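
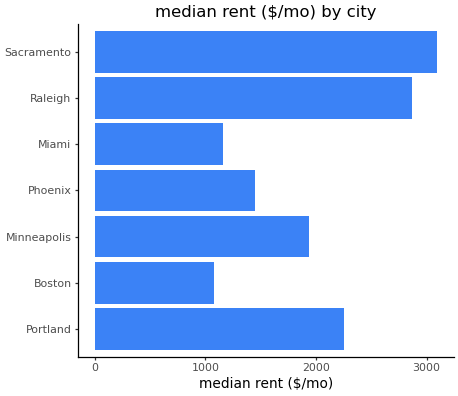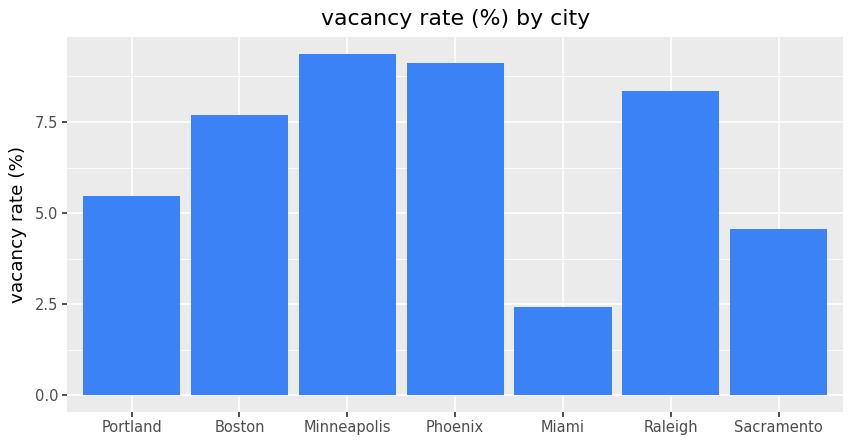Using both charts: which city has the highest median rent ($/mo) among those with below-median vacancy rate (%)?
Chart 2 median vacancy rate (%) ≈ 8; below-median cities: Portland, Miami, Sacramento. Among those, Sacramento has the highest median rent ($/mo) (≈ 3000).

Sacramento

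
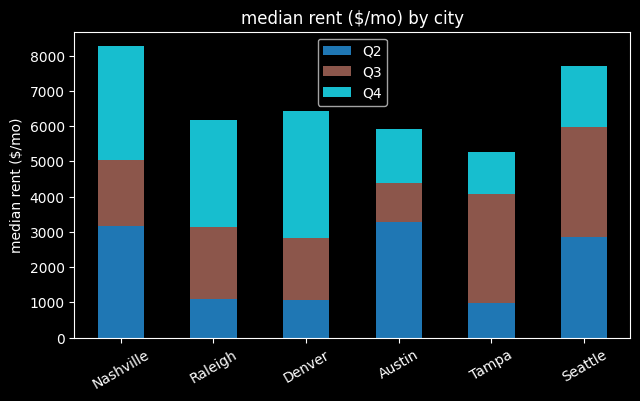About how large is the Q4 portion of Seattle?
Q4 top ≈ 8000, bottom ≈ 6000; segment ≈ 2000.

≈ 2000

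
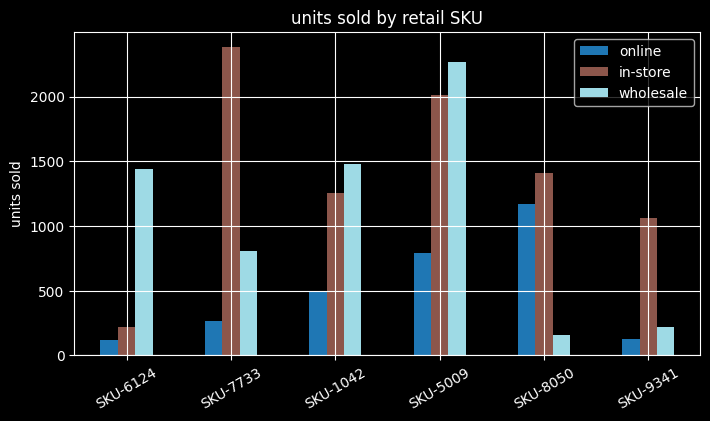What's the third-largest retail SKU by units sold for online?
Top 4 for online: SKU-8050 ≈ 1200, SKU-5009 ≈ 800, SKU-1042 ≈ 400, SKU-7733 ≈ 200.

SKU-1042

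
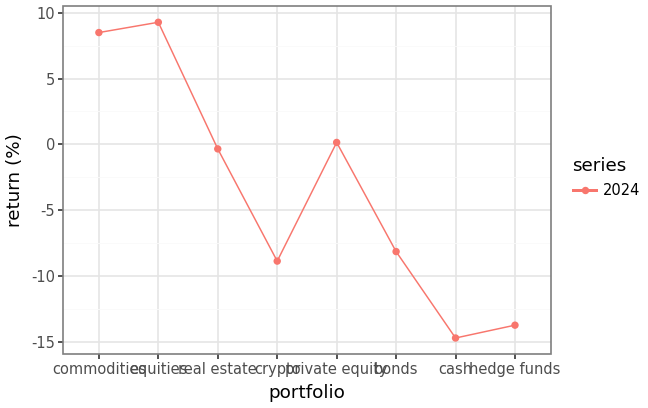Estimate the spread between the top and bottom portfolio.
≈ 24

Max equities ≈ 10, min cash ≈ -14; range ≈ 24.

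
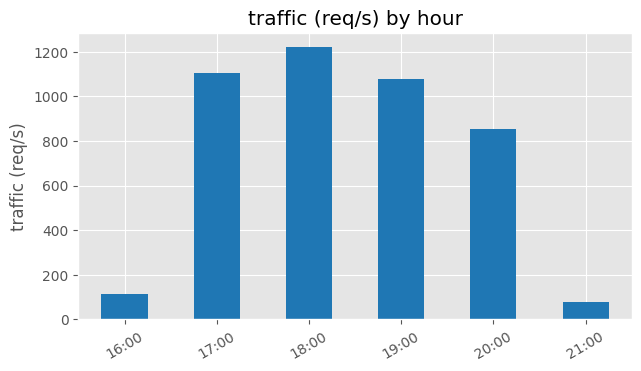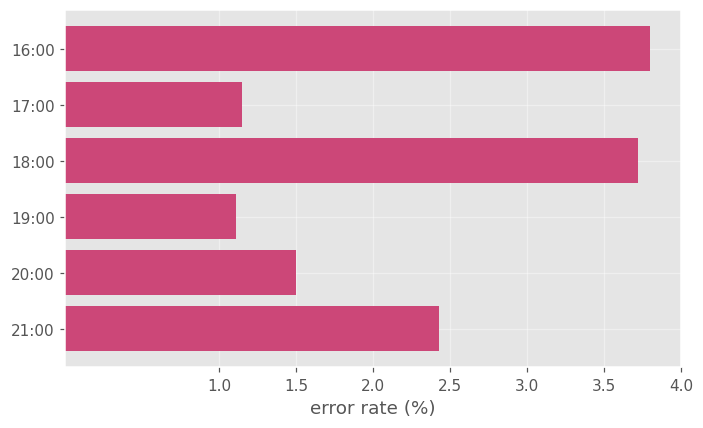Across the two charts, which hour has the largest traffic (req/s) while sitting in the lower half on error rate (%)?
Chart 2 median error rate (%) ≈ 2; below-median hours: 17:00, 19:00, 20:00. Among those, 17:00 has the highest traffic (req/s) (≈ 1200).

17:00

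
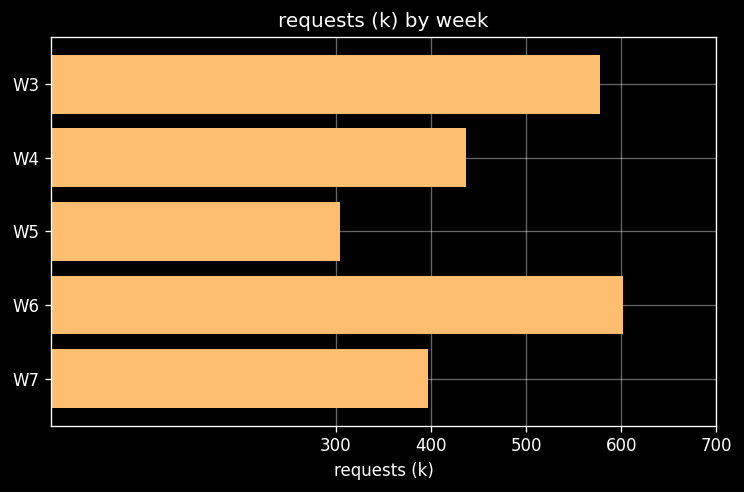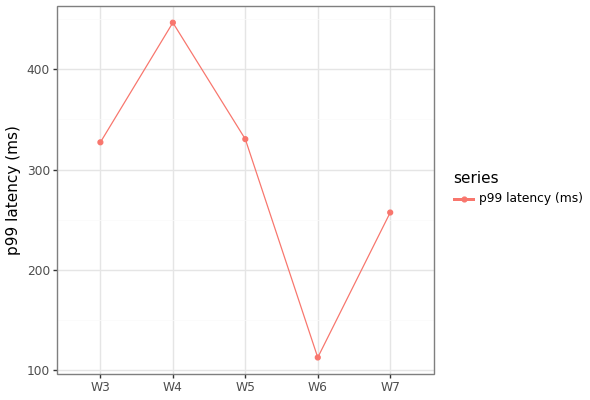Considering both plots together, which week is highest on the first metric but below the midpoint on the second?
Chart 2 median p99 latency (ms) ≈ 350; below-median weeks: W6, W7. Among those, W6 has the highest requests (k) (≈ 600).

W6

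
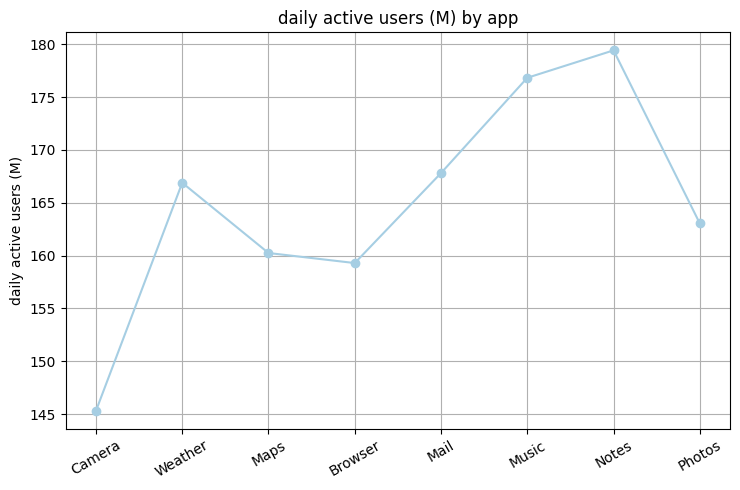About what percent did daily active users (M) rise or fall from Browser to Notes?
Browser ≈ 160, Notes ≈ 180; (180 − 160) / 160 ≈ +12.5%.

≈ +12.5%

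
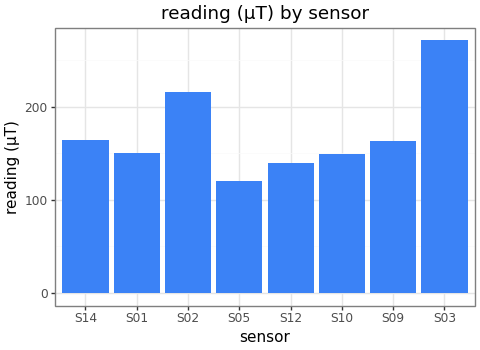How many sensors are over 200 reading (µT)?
2

Above 200: S02, S03.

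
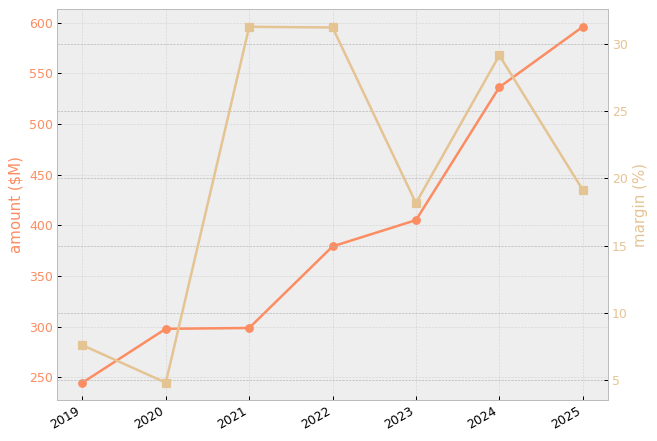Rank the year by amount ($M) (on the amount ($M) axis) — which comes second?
Top 3 (on the amount ($M) axis): 2025 ≈ 600, 2024 ≈ 550, 2023 ≈ 400.

2024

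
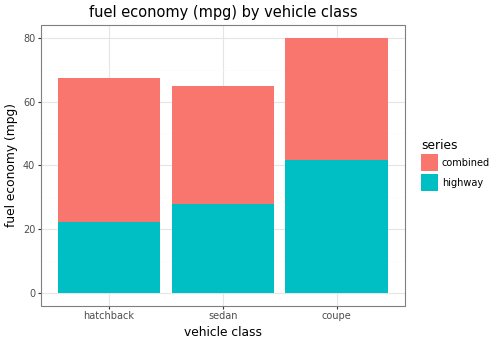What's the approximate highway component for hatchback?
≈ 20

highway top ≈ 20, bottom ≈ 0; segment ≈ 20.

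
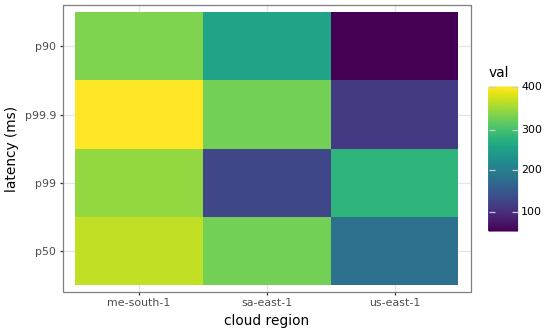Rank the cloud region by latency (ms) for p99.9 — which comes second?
sa-east-1

Top 3 for p99.9: me-south-1 ≈ 400, sa-east-1 ≈ 350, us-east-1 ≈ 100.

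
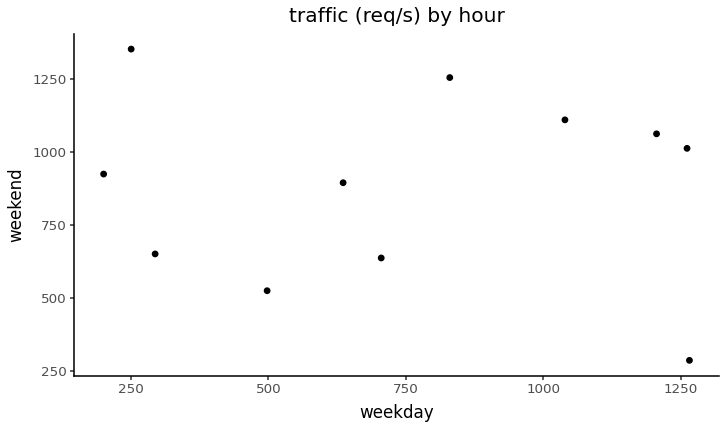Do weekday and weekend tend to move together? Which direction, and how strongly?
no clear correlation

Points are roughly uncorrelated; weak (|r| ≈ 0.1).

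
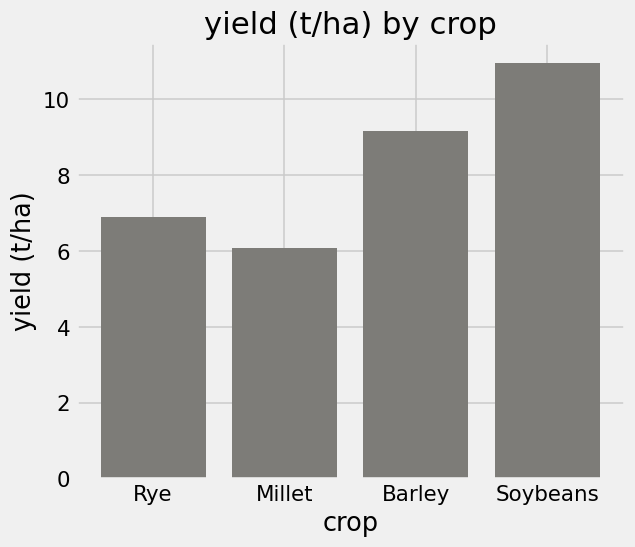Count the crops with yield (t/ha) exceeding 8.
Above 8: Barley, Soybeans.

2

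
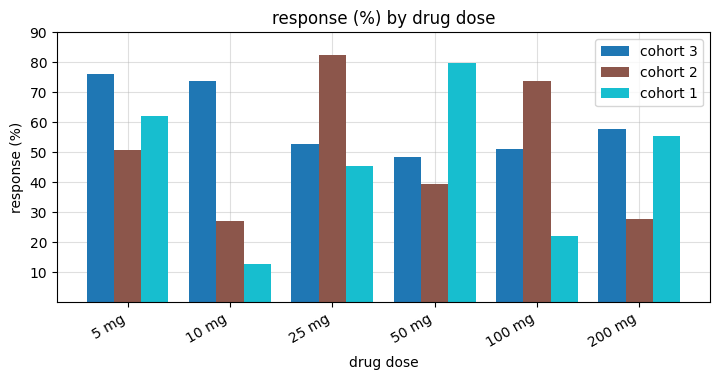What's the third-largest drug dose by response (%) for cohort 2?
Top 4 for cohort 2: 25 mg ≈ 80, 100 mg ≈ 70, 5 mg ≈ 50, 50 mg ≈ 40.

5 mg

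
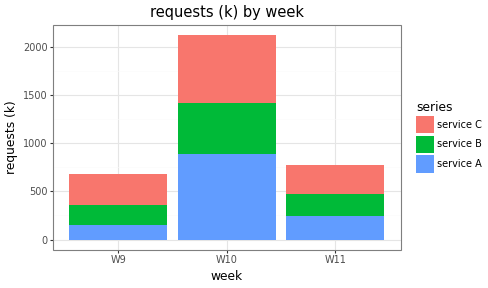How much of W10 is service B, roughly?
service B top ≈ 1400, bottom ≈ 800; segment ≈ 600.

≈ 600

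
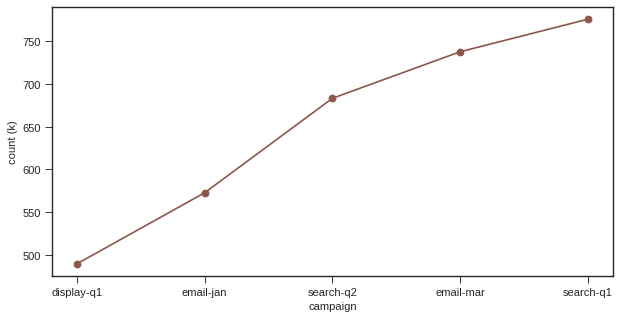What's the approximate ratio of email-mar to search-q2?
≈ 1.11×

email-mar ≈ 750, search-q2 ≈ 675; 750/675 ≈ 1.11.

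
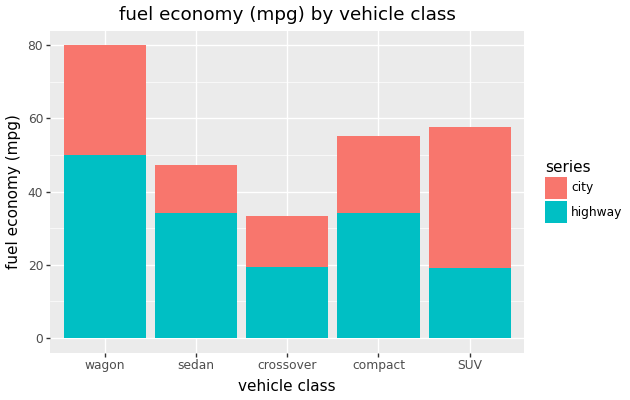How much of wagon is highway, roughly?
≈ 50

highway top ≈ 50, bottom ≈ 0; segment ≈ 50.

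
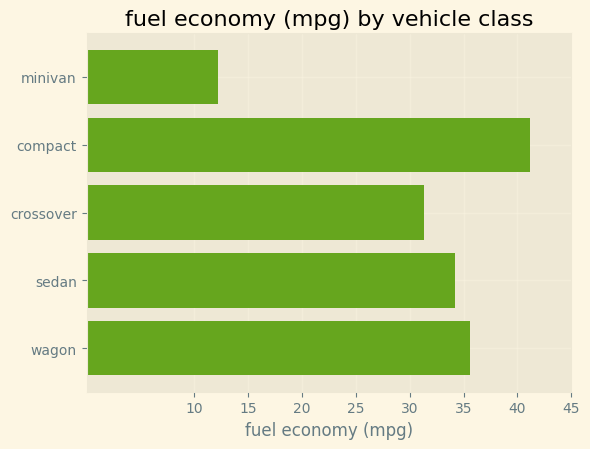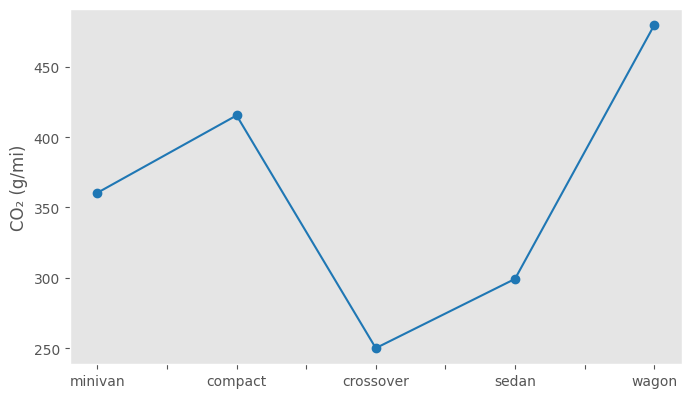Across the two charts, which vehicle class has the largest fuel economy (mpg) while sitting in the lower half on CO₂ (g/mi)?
sedan

Chart 2 median CO₂ (g/mi) ≈ 350; below-median vehicle classes: crossover, sedan. Among those, sedan has the highest fuel economy (mpg) (≈ 35).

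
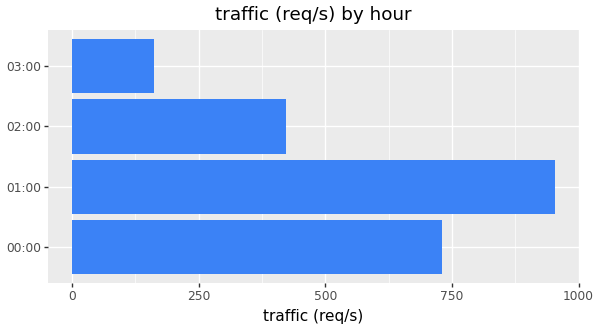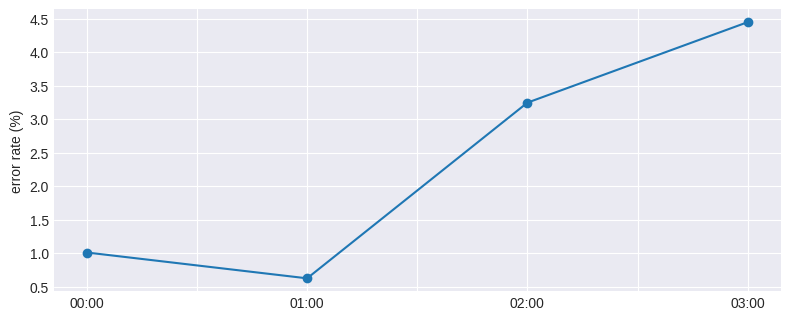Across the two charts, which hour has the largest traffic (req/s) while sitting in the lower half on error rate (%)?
01:00

Chart 2 median error rate (%) ≈ 2; below-median hours: 00:00, 01:00. Among those, 01:00 has the highest traffic (req/s) (≈ 1000).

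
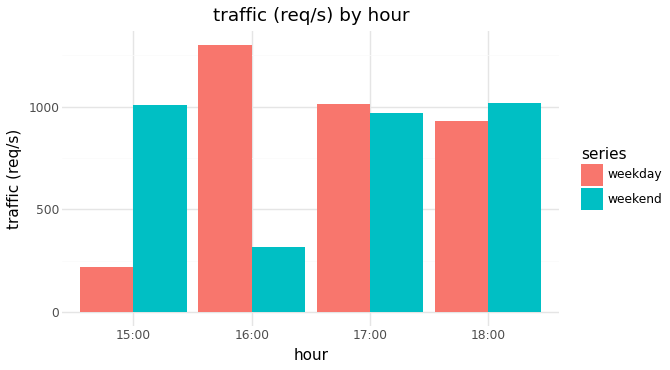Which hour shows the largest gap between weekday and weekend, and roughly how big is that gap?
16:00, ≈ 1000 req/s

16:00: weekday ≈ 1400, weekend ≈ 400 → gap ≈ 1000. Next-largest (15:00) is only ≈ 800.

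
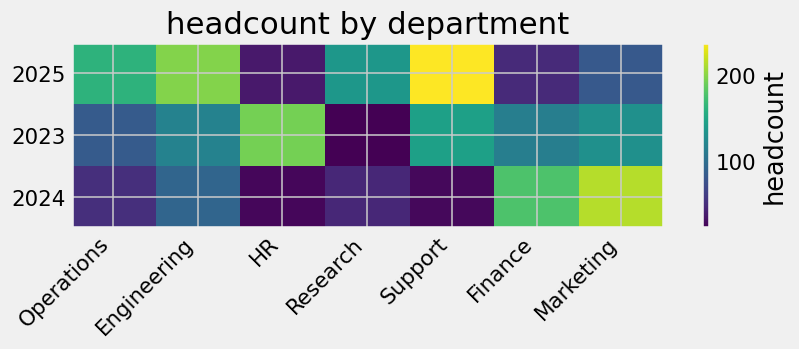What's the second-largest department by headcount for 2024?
Top 3 for 2024: Marketing ≈ 220, Finance ≈ 180, Engineering ≈ 100.

Finance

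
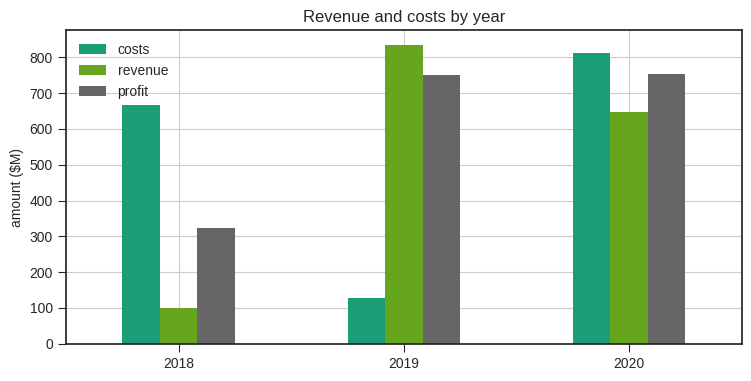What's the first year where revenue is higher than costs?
2018: revenue ≈ 100 vs costs ≈ 700 (not yet); 2019: revenue ≈ 800 vs costs ≈ 100 (first crossover).

2019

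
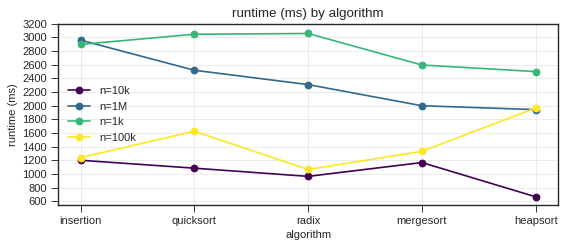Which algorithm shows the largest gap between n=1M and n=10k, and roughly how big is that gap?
insertion: n=1M ≈ 3000, n=10k ≈ 1200 → gap ≈ 1800. Next-largest (quicksort) is only ≈ 1600.

insertion, ≈ 1800 ms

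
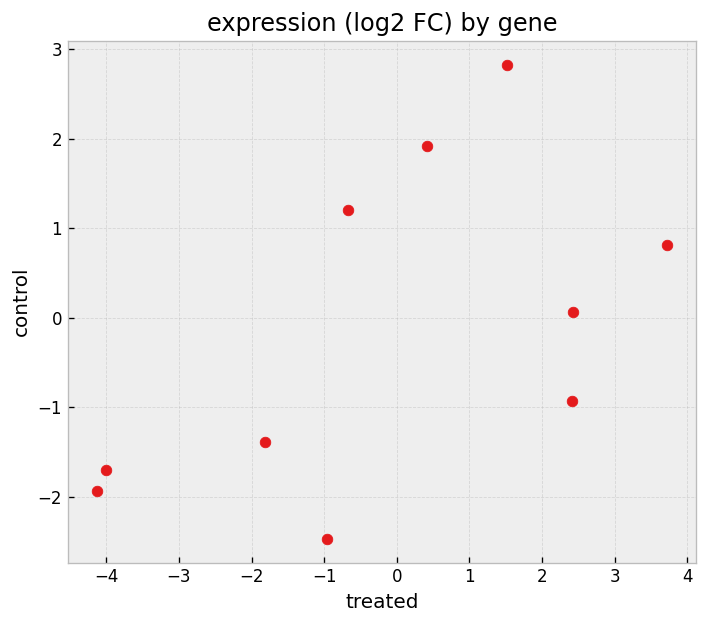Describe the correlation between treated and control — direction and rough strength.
positive, moderate

Points are positively correlated; moderate (|r| ≈ 0.6).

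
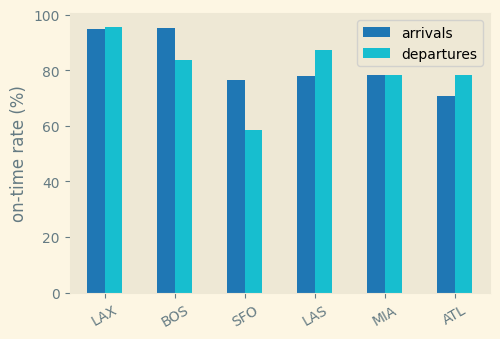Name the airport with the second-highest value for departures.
LAS

Top 3 for departures: LAX ≈ 100, LAS ≈ 90, BOS ≈ 80.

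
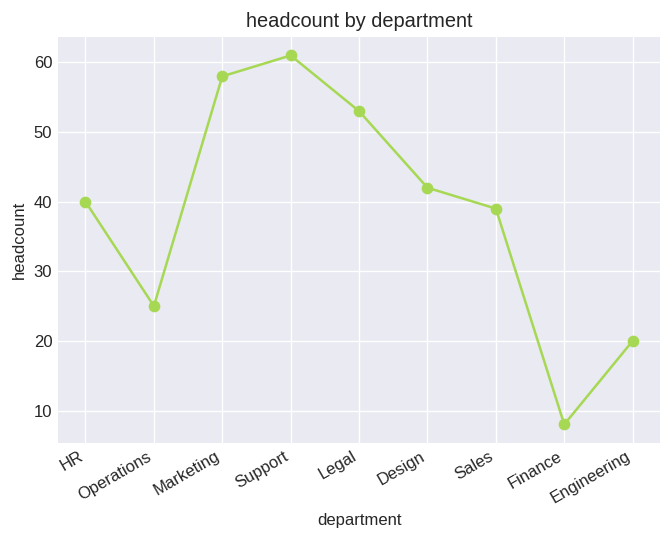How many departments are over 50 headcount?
Above 50: Marketing, Support, Legal.

3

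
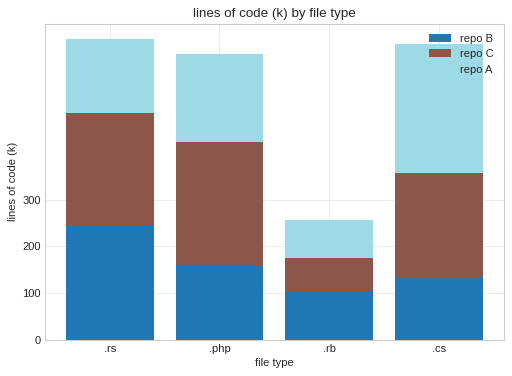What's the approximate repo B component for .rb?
repo B top ≈ 100, bottom ≈ 0; segment ≈ 100.

≈ 100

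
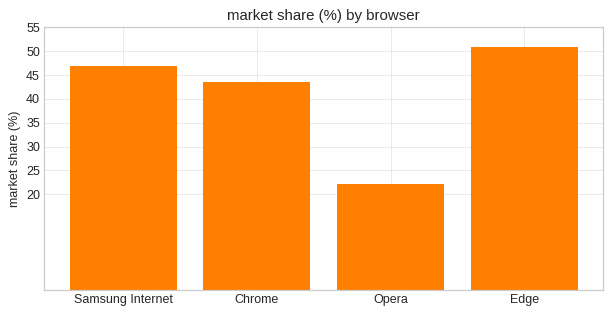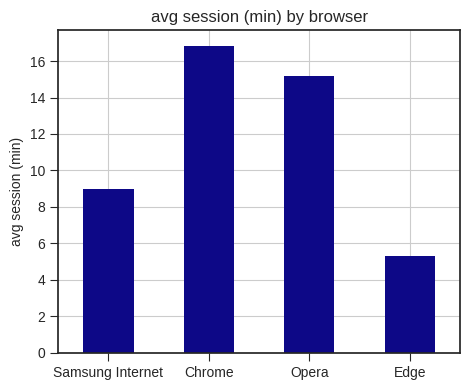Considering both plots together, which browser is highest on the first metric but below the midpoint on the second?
Chart 2 median avg session (min) ≈ 12; below-median browsers: Samsung Internet, Edge. Among those, Edge has the highest market share (%) (≈ 50).

Edge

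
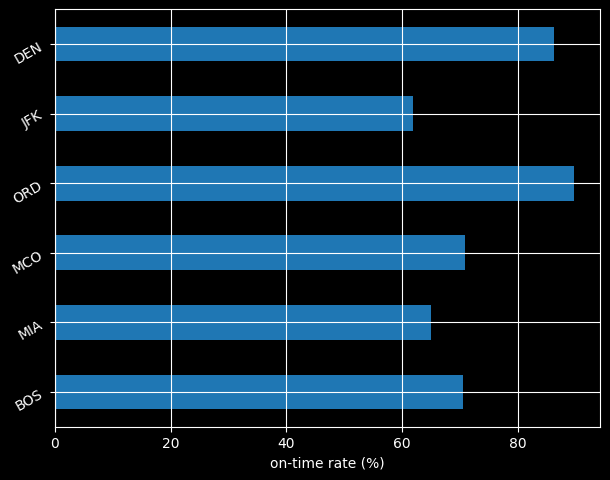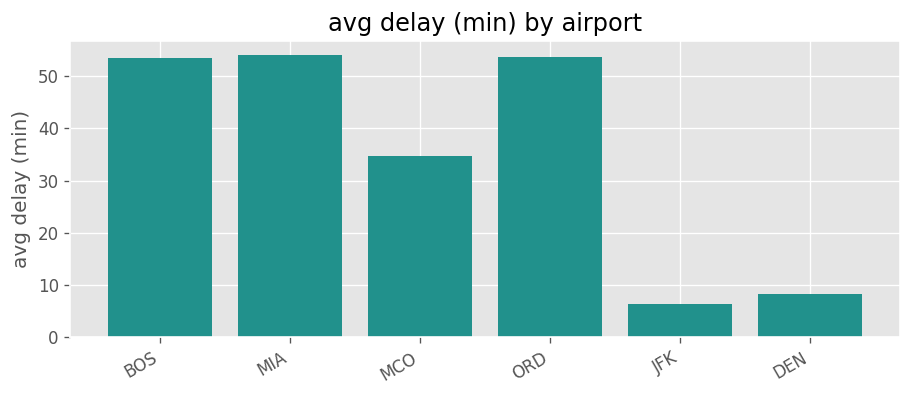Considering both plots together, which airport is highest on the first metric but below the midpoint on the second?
Chart 2 median avg delay (min) ≈ 45; below-median airports: MCO, JFK, DEN. Among those, DEN has the highest on-time rate (%) (≈ 90).

DEN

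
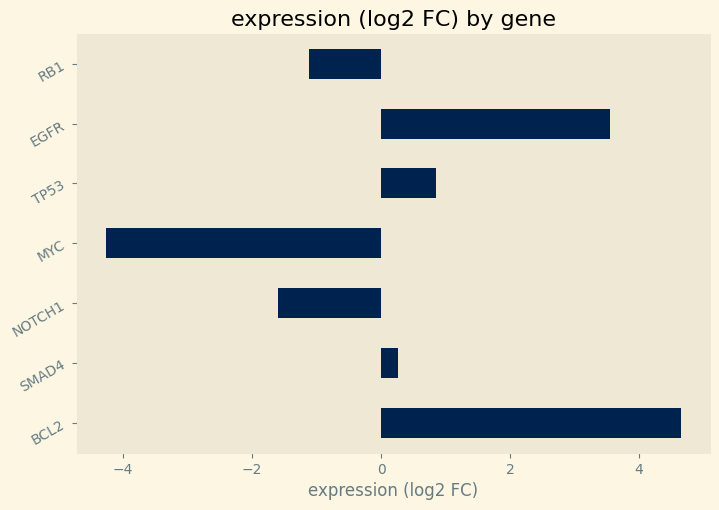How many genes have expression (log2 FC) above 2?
Above 2: BCL2, EGFR.

2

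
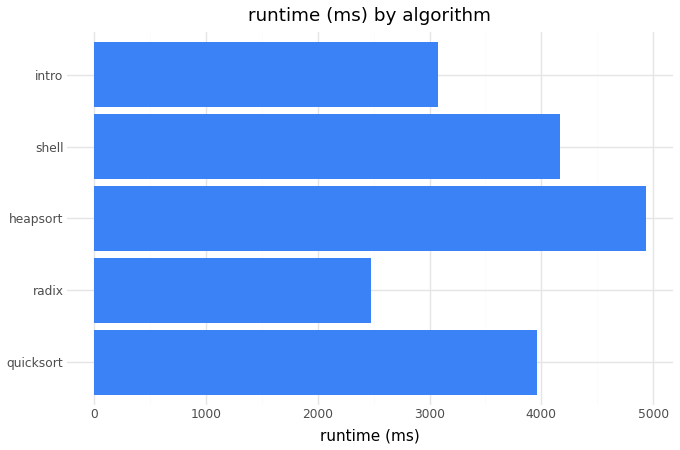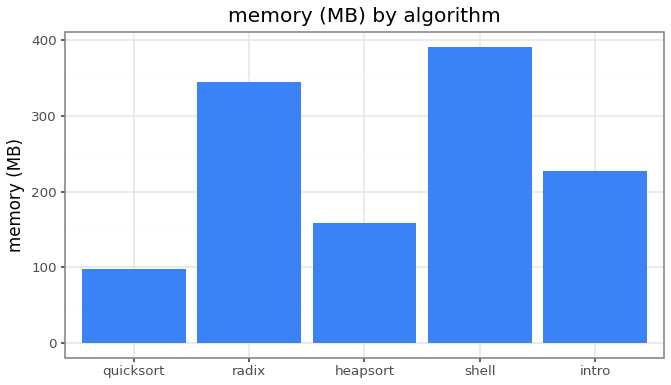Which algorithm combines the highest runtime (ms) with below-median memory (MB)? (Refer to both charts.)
Chart 2 median memory (MB) ≈ 250; below-median algorithms: quicksort, heapsort. Among those, heapsort has the highest runtime (ms) (≈ 5000).

heapsort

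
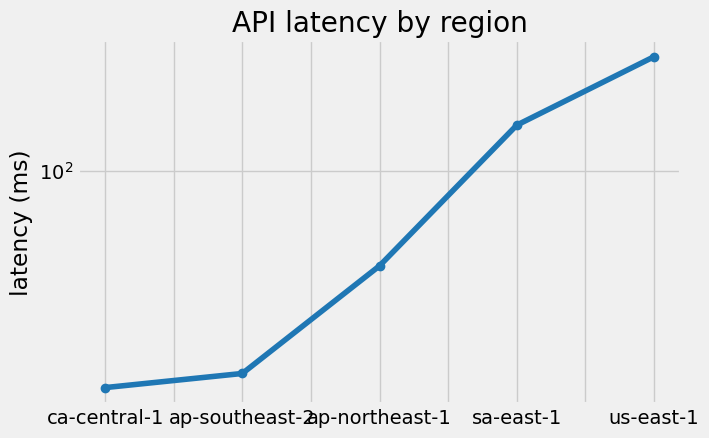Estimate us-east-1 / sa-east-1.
≈ 1.57×

us-east-1 ≈ 220, sa-east-1 ≈ 140; 220/140 ≈ 1.57.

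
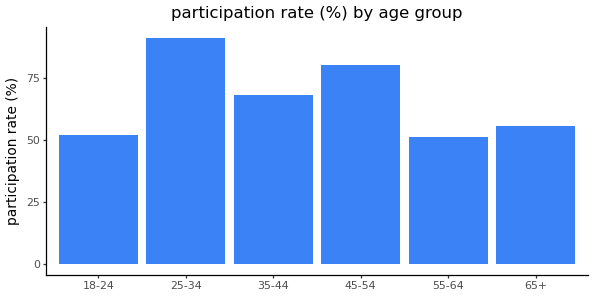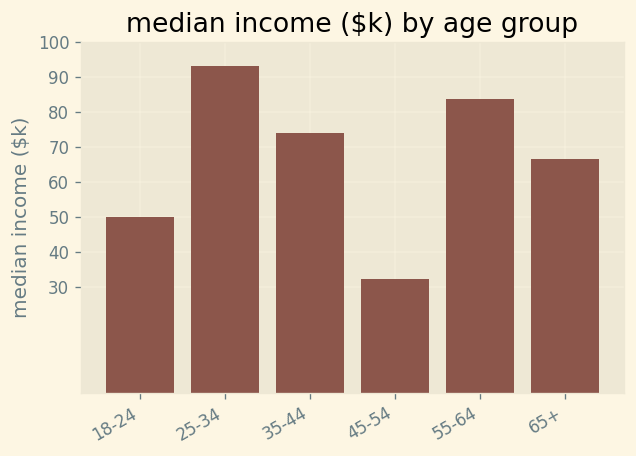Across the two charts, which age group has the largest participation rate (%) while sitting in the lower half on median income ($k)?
45-54

Chart 2 median median income ($k) ≈ 70; below-median age groups: 18-24, 45-54, 65+. Among those, 45-54 has the highest participation rate (%) (≈ 80).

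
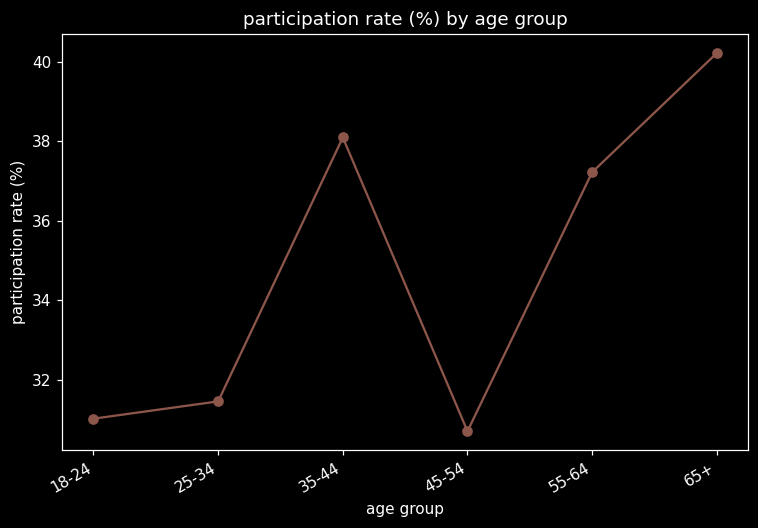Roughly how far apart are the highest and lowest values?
Max 65+ ≈ 40, min 45-54 ≈ 31; range ≈ 9.

≈ 9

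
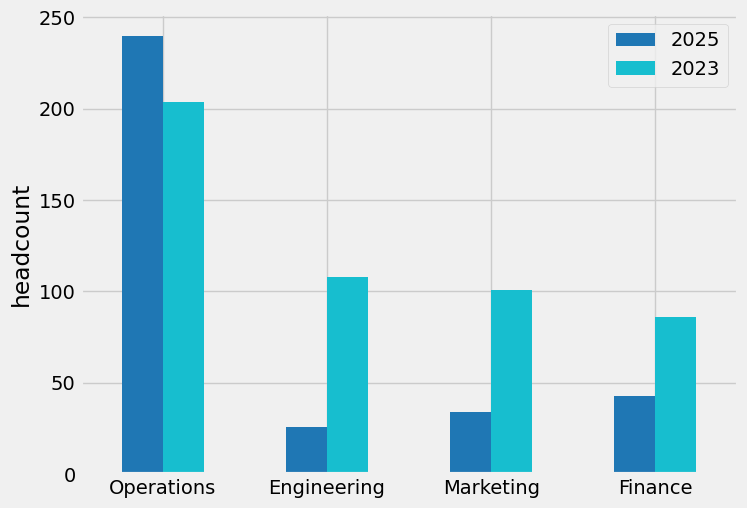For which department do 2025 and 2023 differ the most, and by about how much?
Engineering, ≈ 80

Engineering: 2025 ≈ 20, 2023 ≈ 100 → gap ≈ 80. Next-largest (Marketing) is only ≈ 60.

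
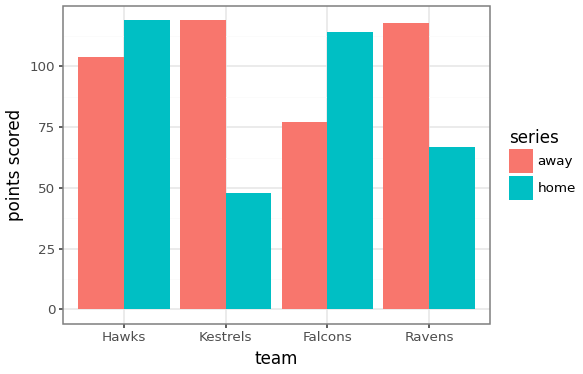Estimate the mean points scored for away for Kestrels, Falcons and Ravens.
≈ 107

(120 + 80 + 120) / 3 ≈ 107.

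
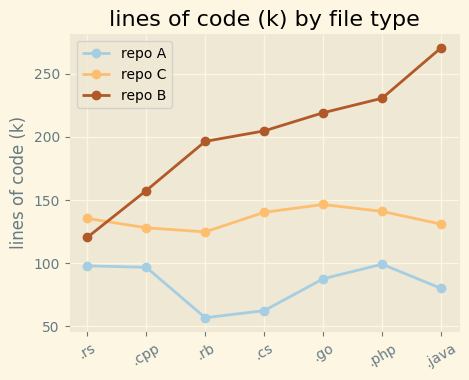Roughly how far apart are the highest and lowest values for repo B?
Max .java ≈ 280, min .rs ≈ 120; range ≈ 160.

≈ 160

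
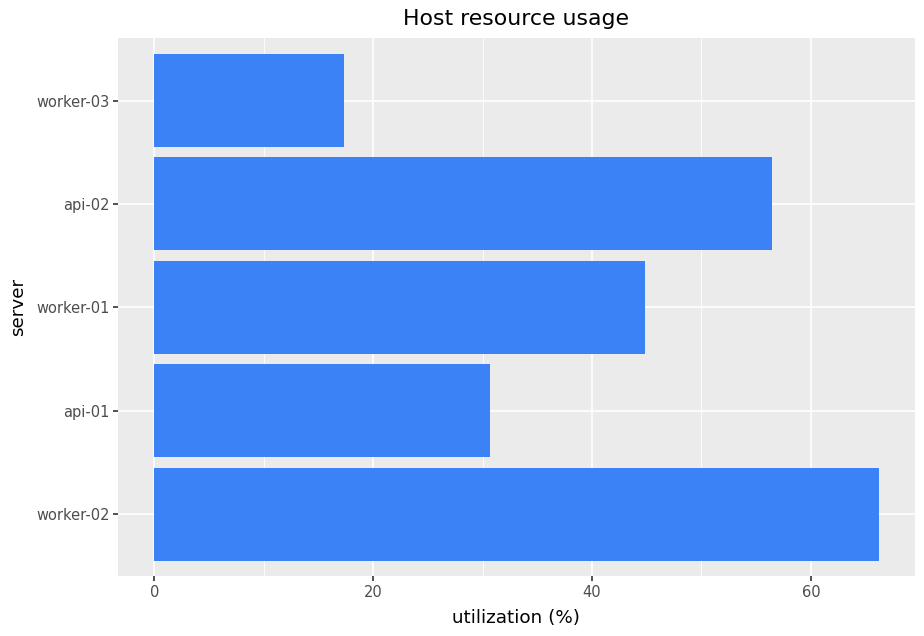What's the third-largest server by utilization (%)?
Top 4: worker-02 ≈ 70, api-02 ≈ 60, worker-01 ≈ 40, api-01 ≈ 30.

worker-01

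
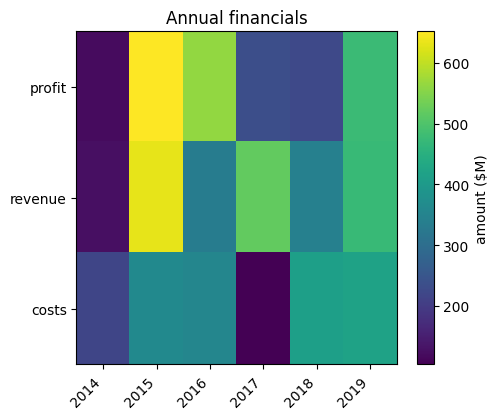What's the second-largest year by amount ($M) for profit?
Top 3 for profit: 2015 ≈ 650, 2016 ≈ 550, 2019 ≈ 500.

2016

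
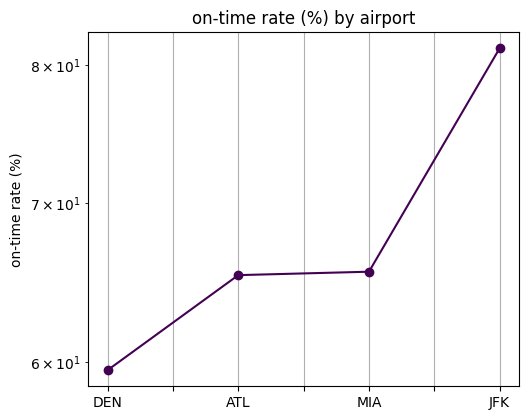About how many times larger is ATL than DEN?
ATL ≈ 66, DEN ≈ 60; 66/60 ≈ 1.1.

≈ 1.1×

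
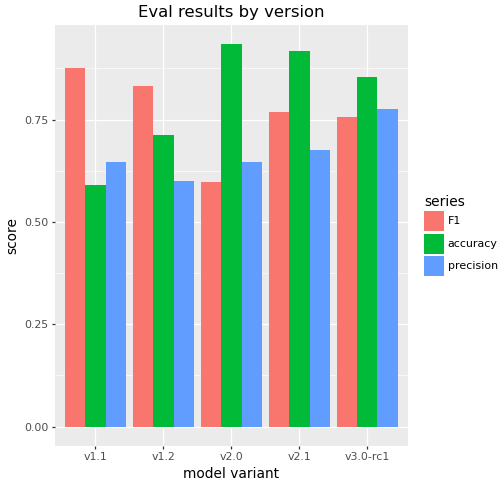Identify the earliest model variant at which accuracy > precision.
v1.1: accuracy ≈ 0.6 vs precision ≈ 0.6 (not yet); v1.2: accuracy ≈ 0.7 vs precision ≈ 0.6 (first crossover).

v1.2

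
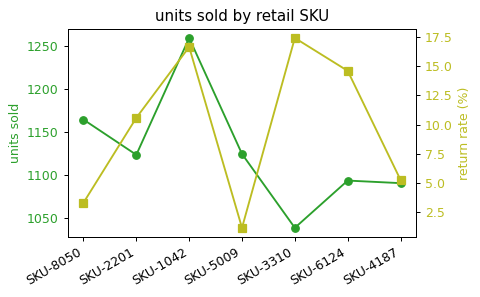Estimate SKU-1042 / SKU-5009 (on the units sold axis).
≈ 1.12×

SKU-1042 ≈ 1260, SKU-5009 ≈ 1120; 1260/1120 ≈ 1.12.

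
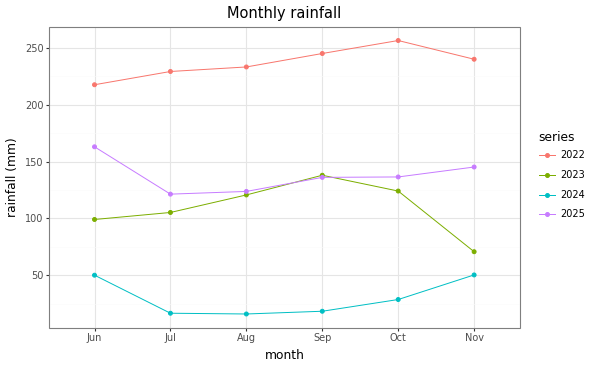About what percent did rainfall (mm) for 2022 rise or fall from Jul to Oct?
Jul ≈ 225, Oct ≈ 250; (250 − 225) / 225 ≈ +11.1%.

≈ +11.1%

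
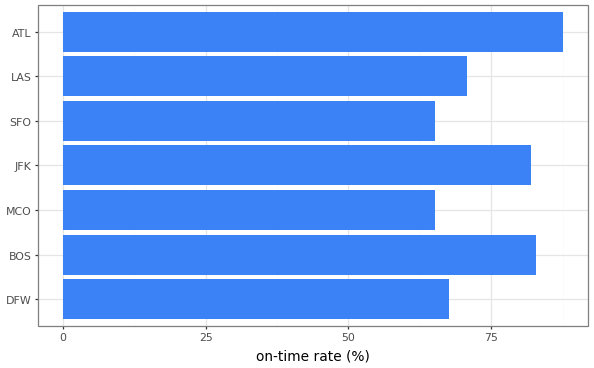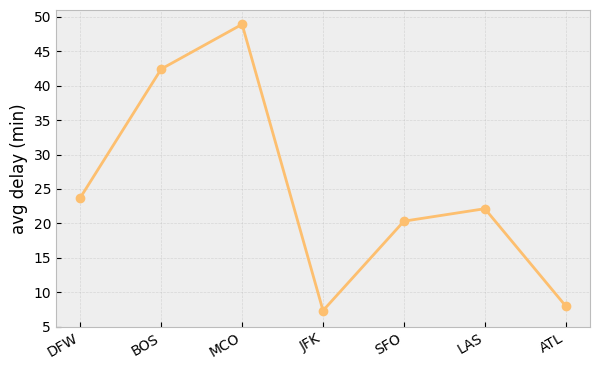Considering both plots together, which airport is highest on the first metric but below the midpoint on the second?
ATL

Chart 2 median avg delay (min) ≈ 20; below-median airports: JFK, SFO, ATL. Among those, ATL has the highest on-time rate (%) (≈ 90).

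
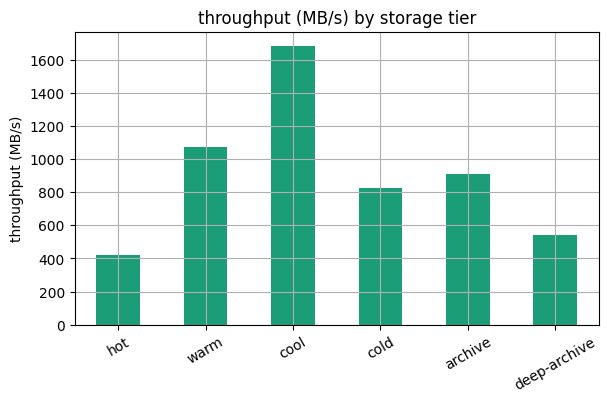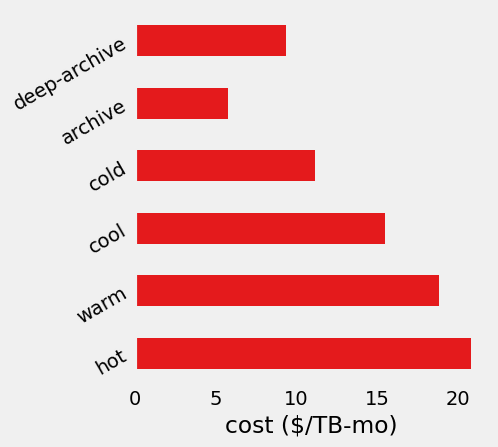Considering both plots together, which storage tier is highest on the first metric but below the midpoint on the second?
archive

Chart 2 median cost ($/TB-mo) ≈ 14; below-median storage tiers: cold, archive, deep-archive. Among those, archive has the highest throughput (MB/s) (≈ 1000).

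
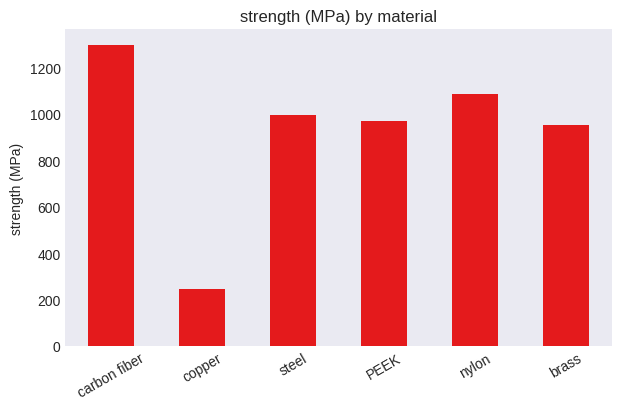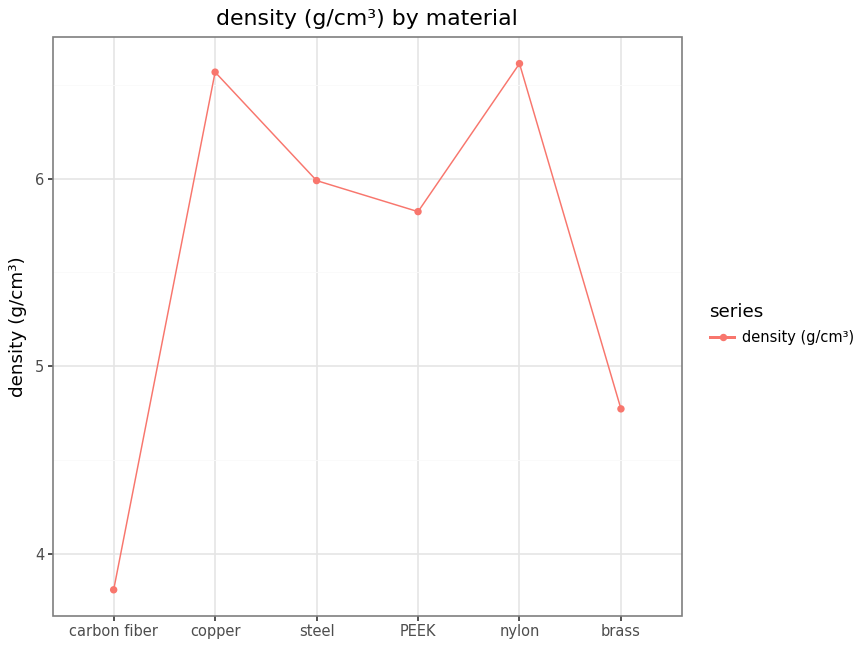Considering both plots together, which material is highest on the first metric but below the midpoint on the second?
carbon fiber

Chart 2 median density (g/cm³) ≈ 6; below-median materials: carbon fiber, PEEK, brass. Among those, carbon fiber has the highest strength (MPa) (≈ 1200).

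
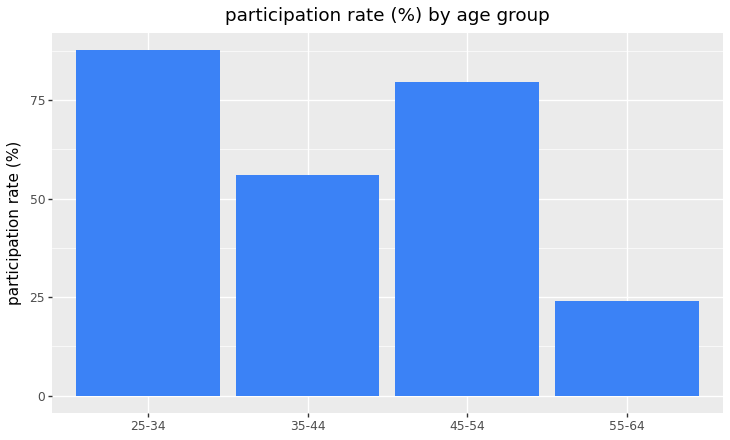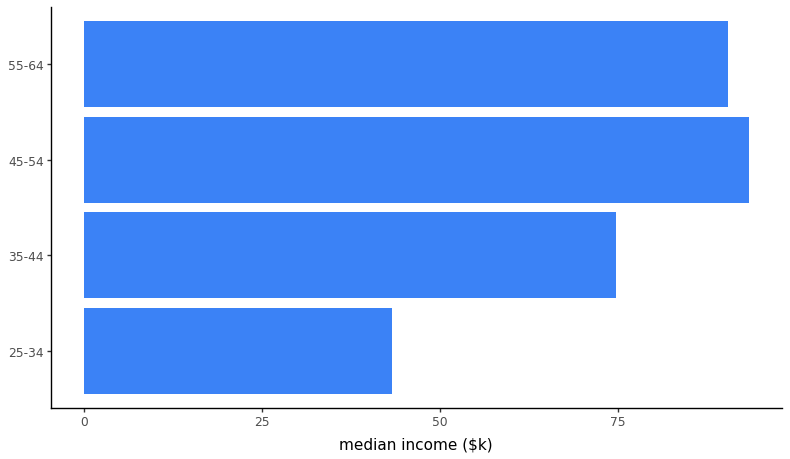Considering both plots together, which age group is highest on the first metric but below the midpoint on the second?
25-34

Chart 2 median median income ($k) ≈ 80; below-median age groups: 25-34, 35-44. Among those, 25-34 has the highest participation rate (%) (≈ 90).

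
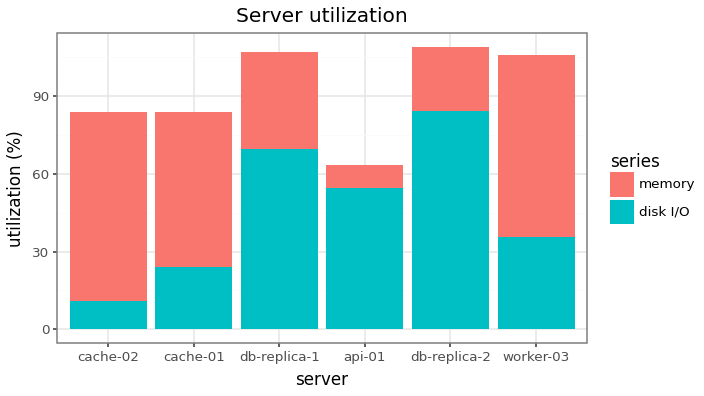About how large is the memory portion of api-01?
memory top ≈ 60, bottom ≈ 50; segment ≈ 10.

≈ 10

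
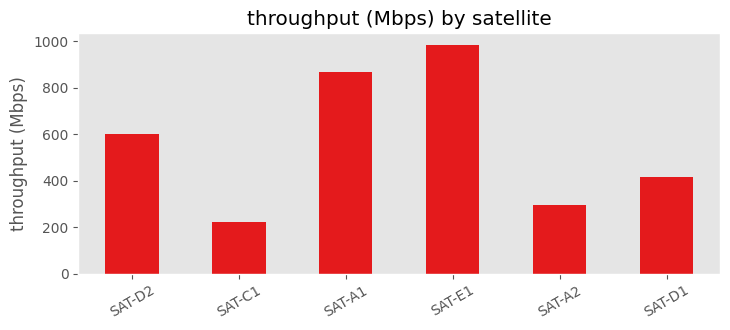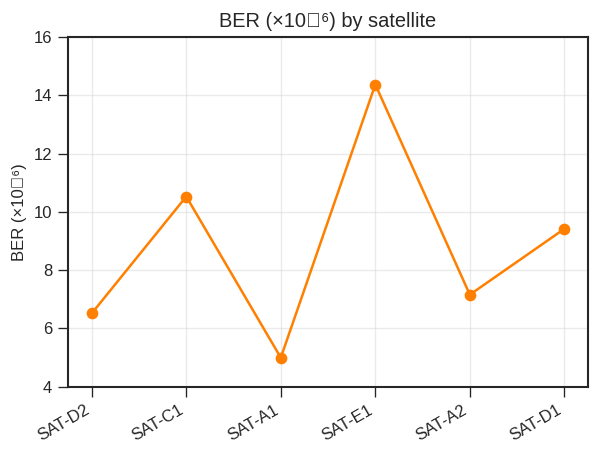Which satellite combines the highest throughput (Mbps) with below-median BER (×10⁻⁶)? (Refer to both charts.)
SAT-A1

Chart 2 median BER (×10⁻⁶) ≈ 8; below-median satellites: SAT-D2, SAT-A1, SAT-A2. Among those, SAT-A1 has the highest throughput (Mbps) (≈ 900).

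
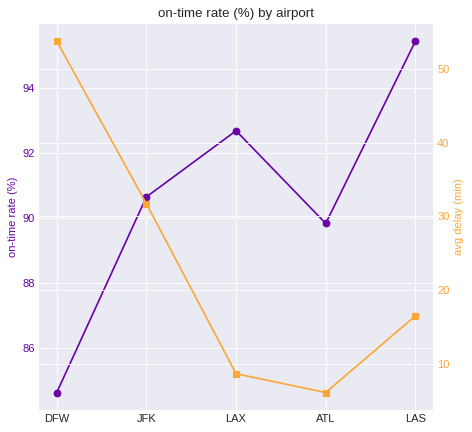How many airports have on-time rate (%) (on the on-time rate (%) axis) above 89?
Above 89: JFK, LAX, ATL, LAS.

4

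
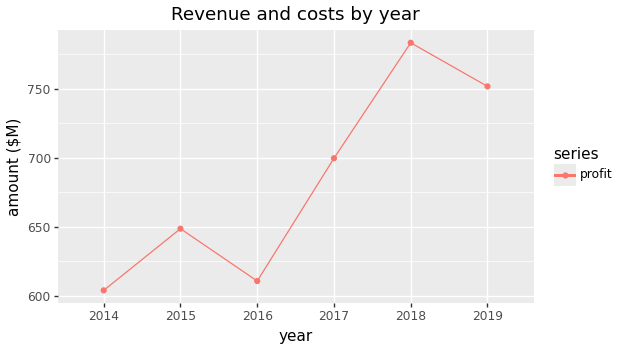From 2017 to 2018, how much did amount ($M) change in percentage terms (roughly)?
≈ +11.4%

2017 ≈ 700, 2018 ≈ 780; (780 − 700) / 700 ≈ +11.4%.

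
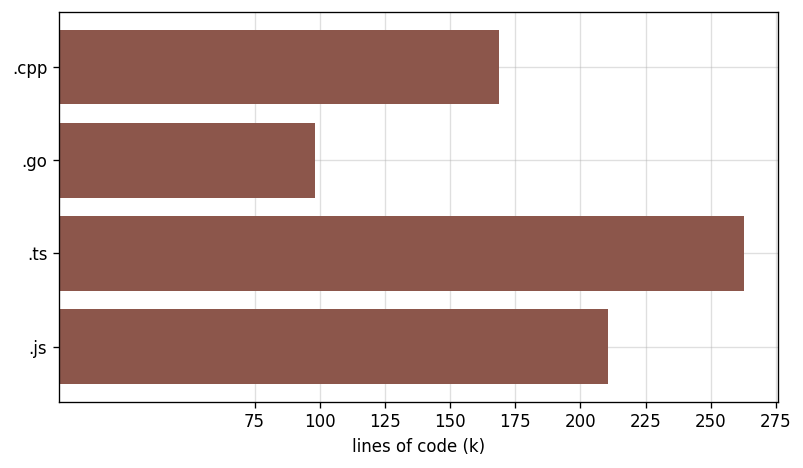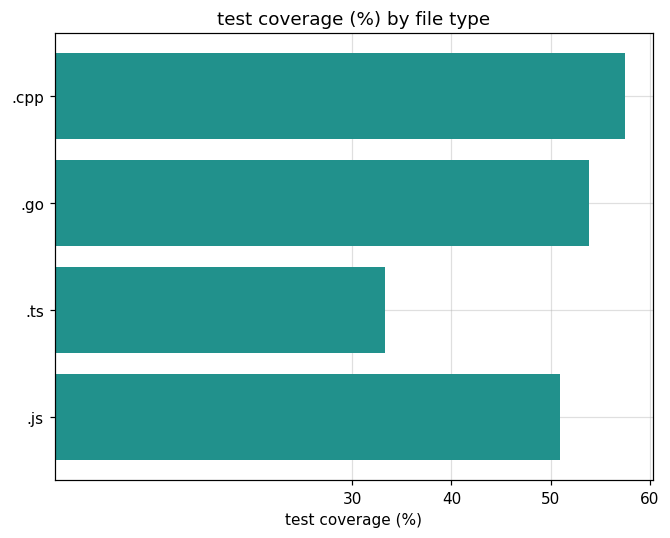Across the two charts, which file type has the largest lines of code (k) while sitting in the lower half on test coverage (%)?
Chart 2 median test coverage (%) ≈ 50; below-median file types: .ts, .js. Among those, .ts has the highest lines of code (k) (≈ 275).

.ts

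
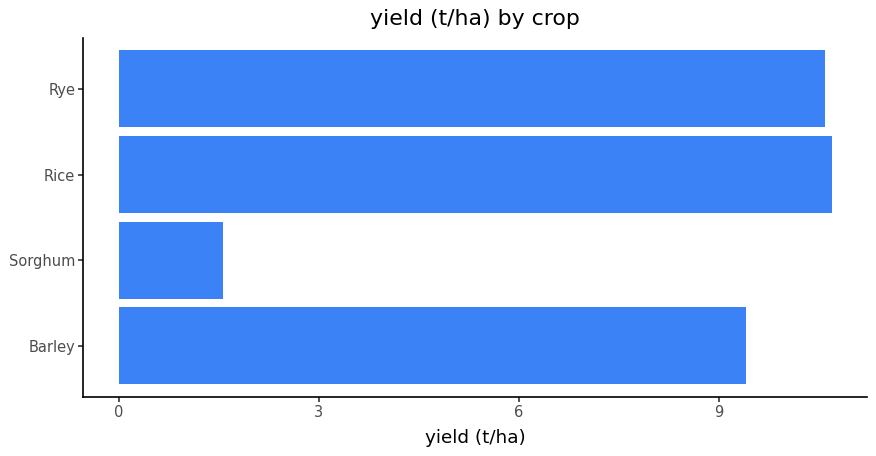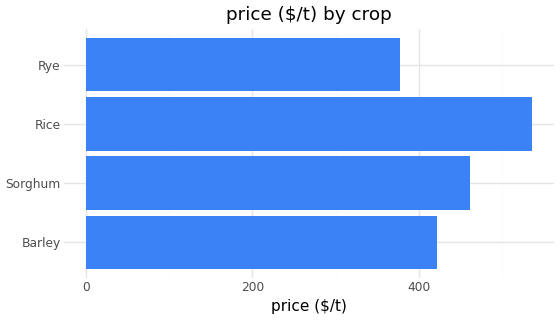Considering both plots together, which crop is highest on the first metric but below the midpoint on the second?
Rye

Chart 2 median price ($/t) ≈ 450; below-median crops: Barley, Rye. Among those, Rye has the highest yield (t/ha) (≈ 11).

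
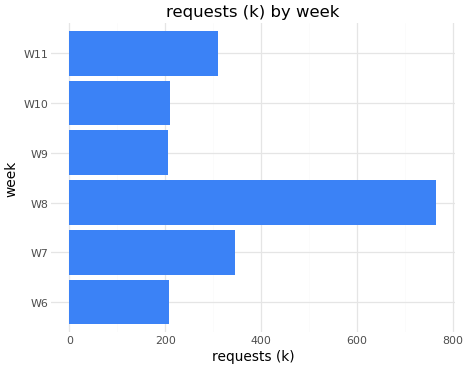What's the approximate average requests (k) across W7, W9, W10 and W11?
≈ 250

(300 + 200 + 200 + 300) / 4 ≈ 250.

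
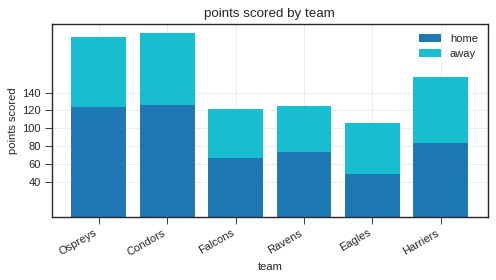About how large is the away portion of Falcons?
away top ≈ 120, bottom ≈ 60; segment ≈ 60.

≈ 60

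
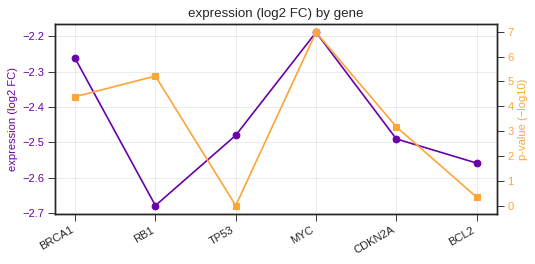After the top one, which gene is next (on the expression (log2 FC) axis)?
BRCA1

Top 3 (on the expression (log2 FC) axis): MYC ≈ -2.20, BRCA1 ≈ -2.25, TP53 ≈ -2.50.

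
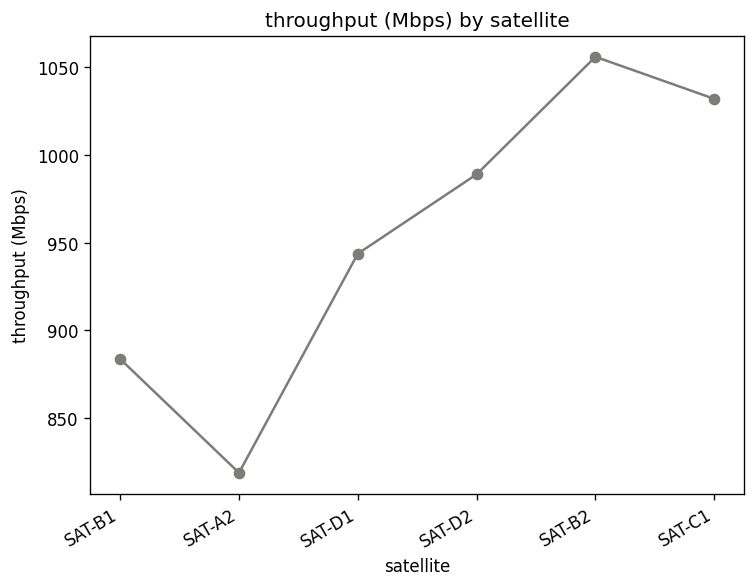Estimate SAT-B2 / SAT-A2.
≈ 1.29×

SAT-B2 ≈ 1060, SAT-A2 ≈ 820; 1060/820 ≈ 1.29.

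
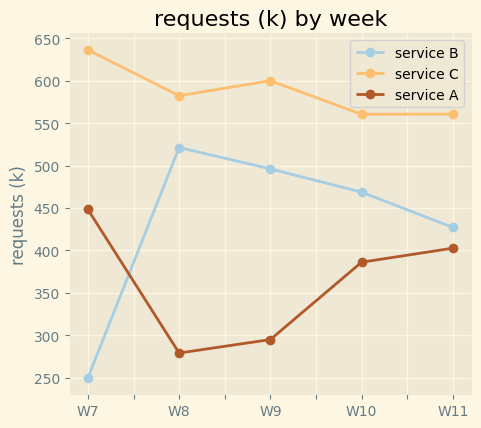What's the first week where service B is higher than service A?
W8

W7: service B ≈ 250 vs service A ≈ 450 (not yet); W8: service B ≈ 500 vs service A ≈ 300 (first crossover).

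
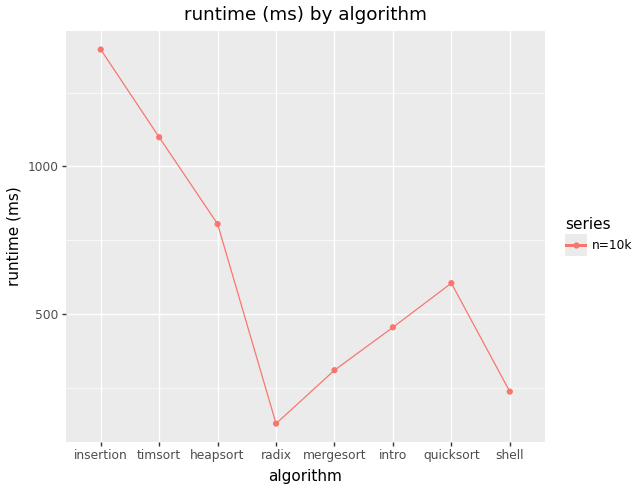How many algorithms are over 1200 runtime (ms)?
Above 1200: insertion.

1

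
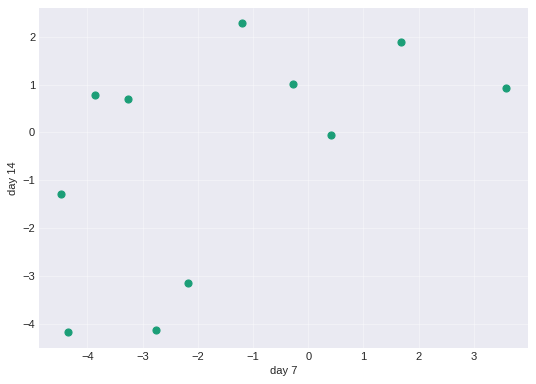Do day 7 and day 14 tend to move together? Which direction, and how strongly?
Points are positively correlated; moderate (|r| ≈ 0.5).

positive, moderate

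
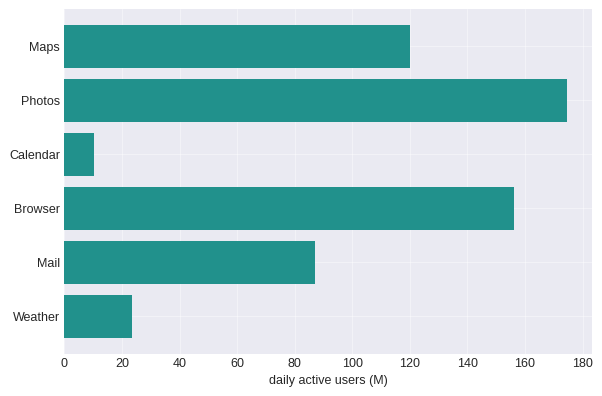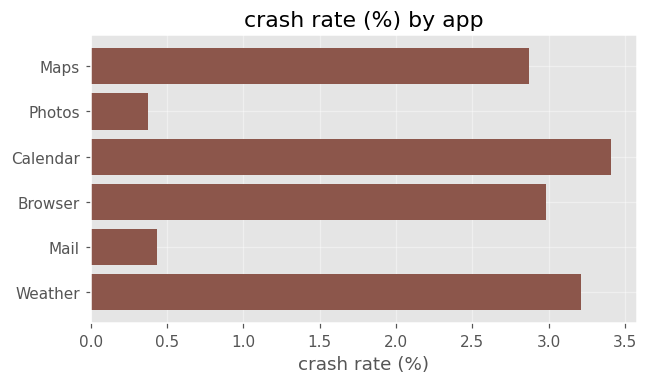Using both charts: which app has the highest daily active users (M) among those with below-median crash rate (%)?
Photos

Chart 2 median crash rate (%) ≈ 3; below-median apps: Maps, Photos, Mail. Among those, Photos has the highest daily active users (M) (≈ 180).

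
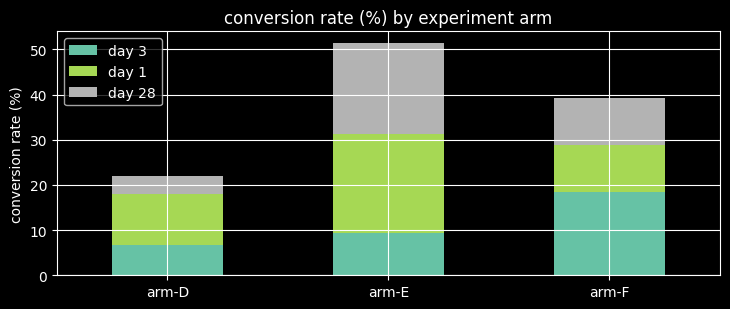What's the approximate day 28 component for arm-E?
day 28 top ≈ 50, bottom ≈ 30; segment ≈ 20.

≈ 20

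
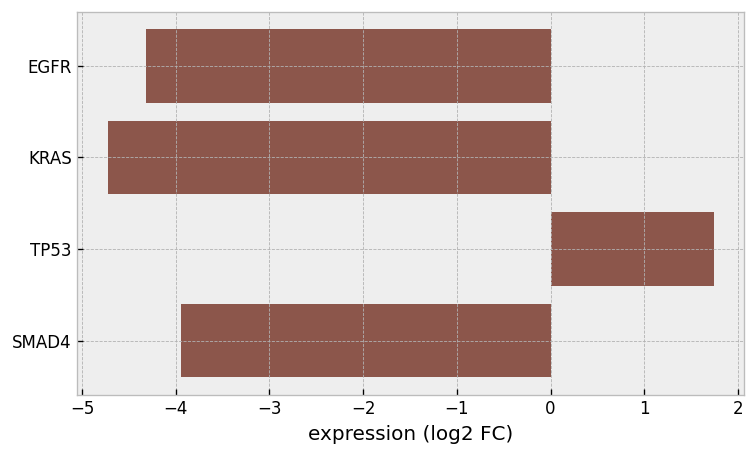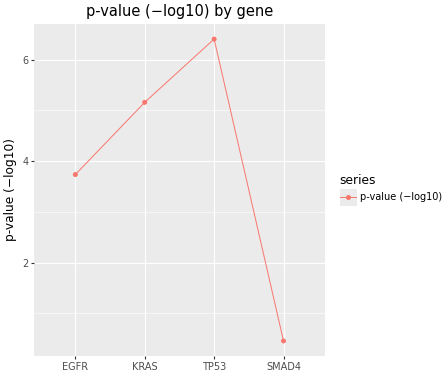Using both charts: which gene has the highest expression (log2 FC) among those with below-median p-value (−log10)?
SMAD4

Chart 2 median p-value (−log10) ≈ 4; below-median genes: EGFR, SMAD4. Among those, SMAD4 has the highest expression (log2 FC) (≈ -4).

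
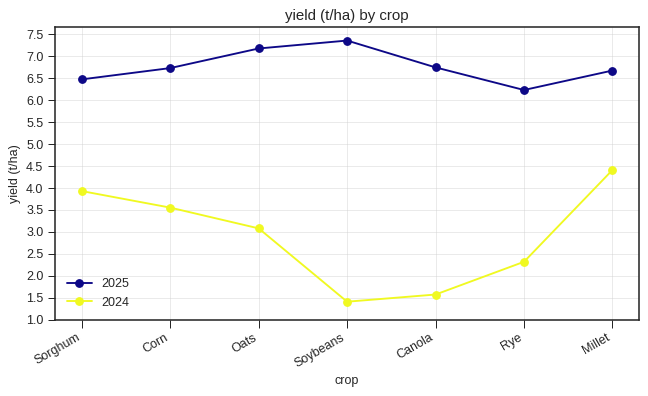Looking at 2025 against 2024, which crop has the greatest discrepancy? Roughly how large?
Soybeans, ≈ 6.0 t/ha

Soybeans: 2025 ≈ 7.5, 2024 ≈ 1.5 → gap ≈ 6.0. Next-largest (Canola) is only ≈ 5.0.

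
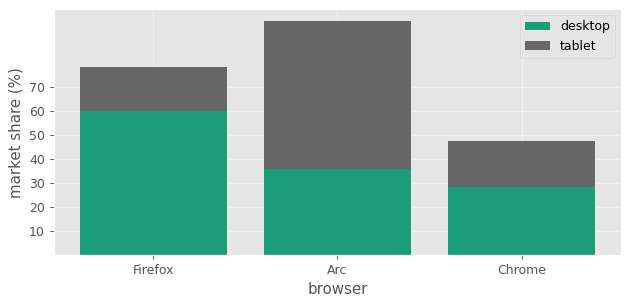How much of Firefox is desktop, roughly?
≈ 60

desktop top ≈ 60, bottom ≈ 0; segment ≈ 60.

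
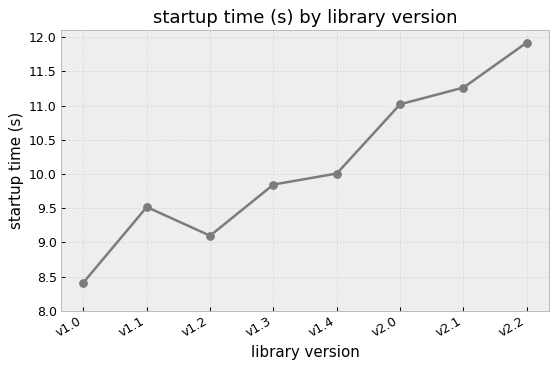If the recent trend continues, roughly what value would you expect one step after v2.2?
≈ 12.5

Last three: 11.0, 11.5, 12.0 → slope ≈ 0.5/step → next ≈ 12.5.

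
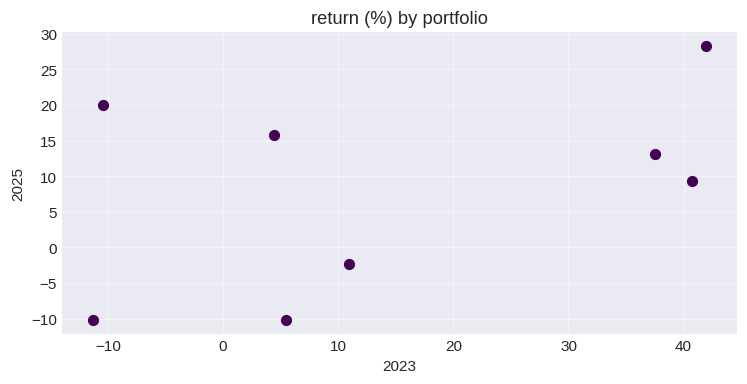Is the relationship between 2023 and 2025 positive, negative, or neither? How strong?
positive, moderate

Points are positively correlated; moderate (|r| ≈ 0.5).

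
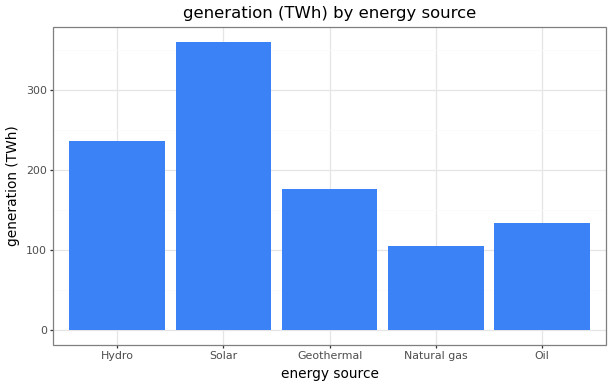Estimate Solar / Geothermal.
Solar ≈ 350, Geothermal ≈ 200; 350/200 ≈ 1.75.

≈ 1.75×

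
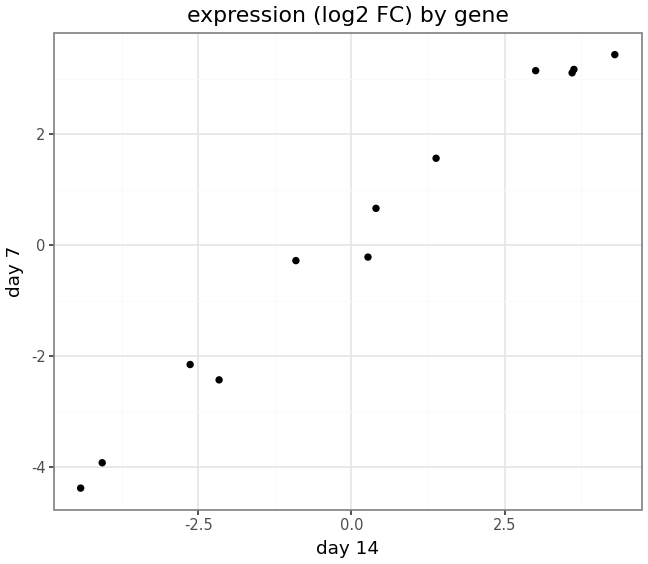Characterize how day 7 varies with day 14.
Points are positively correlated; strong (|r| ≈ 1.0).

positive, strong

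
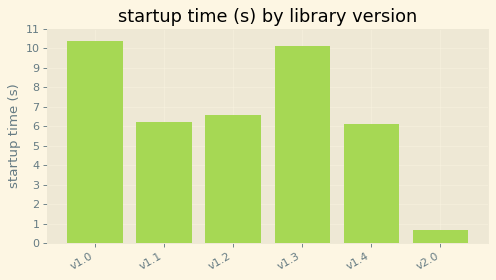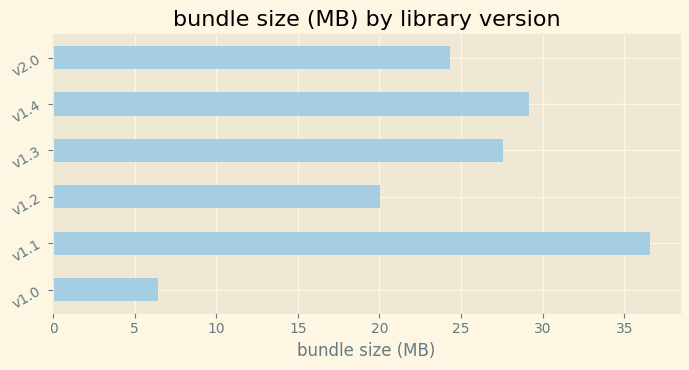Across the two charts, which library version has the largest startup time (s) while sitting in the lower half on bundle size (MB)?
Chart 2 median bundle size (MB) ≈ 25; below-median library versions: v1.0, v1.2, v2.0. Among those, v1.0 has the highest startup time (s) (≈ 10).

v1.0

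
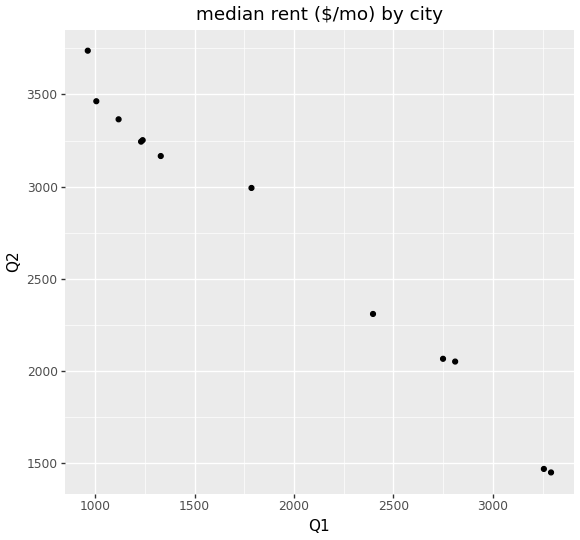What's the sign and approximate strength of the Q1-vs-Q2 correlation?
negative, strong

Points are negatively correlated; strong (|r| ≈ 1.0).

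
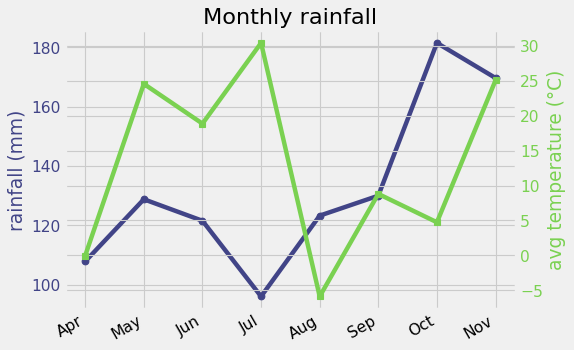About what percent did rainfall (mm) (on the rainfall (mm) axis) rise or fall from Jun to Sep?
≈ +8.3%

Jun ≈ 120, Sep ≈ 130; (130 − 120) / 120 ≈ +8.3%.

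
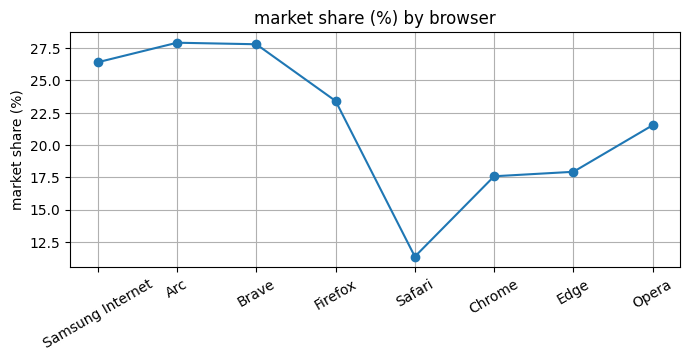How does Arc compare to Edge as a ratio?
≈ 1.56×

Arc ≈ 28, Edge ≈ 18; 28/18 ≈ 1.56.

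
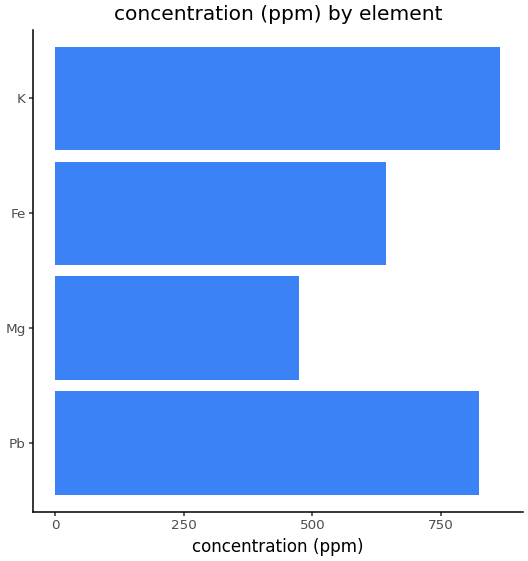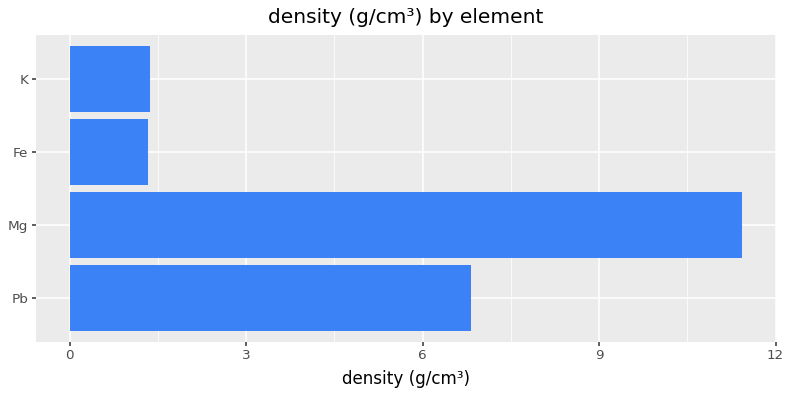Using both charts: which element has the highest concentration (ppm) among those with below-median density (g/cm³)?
Chart 2 median density (g/cm³) ≈ 4; below-median elements: Fe, K. Among those, K has the highest concentration (ppm) (≈ 900).

K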